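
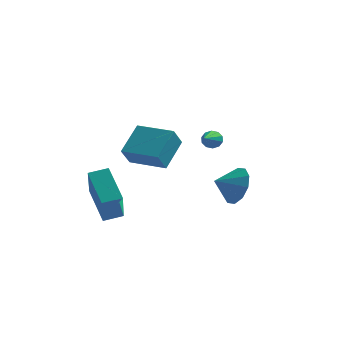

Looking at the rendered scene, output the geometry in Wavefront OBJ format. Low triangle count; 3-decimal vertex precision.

v -3.484 -3.59 0.468
v -4.457 -2.14 1.579
v -3.729 -2.384 -1.32
v -4.703 -0.934 -0.208
v -2.617 -3.146 0.648
v -3.591 -1.696 1.76
v -2.863 -1.94 -1.139
v -3.836 -0.49 -0.028
v 0.749 0.674 2.9
v 1.109 0.495 2.57
v 0.671 -1.074 3.76
v 1.26 0.615 2.827
v 1.216 0.758 3.111
v 0.994 0.868 3.315
v 0.678 0.904 3.36
v 0.389 0.852 3.229
v 0.237 0.733 2.972
v 0.281 0.59 2.688
v 0.504 0.48 2.484
v 0.82 0.444 2.439
v -3.526 2.38 0.23
v -3.792 1.724 1.236
v -3.057 3.872 1.327
v -3.323 3.216 2.333
v -1.617 1.724 0.307
v -1.883 1.068 1.313
v -1.148 3.216 1.404
v -1.414 2.56 2.41
v 2.384 -2.4 1.54
v 2.999 -2.705 2.362
v 1.476 -2.94 2.02
v 2.731 -2.119 2.513
v 2.33 -1.641 2.293
v 1.95 -1.453 1.785
v 1.736 -1.627 1.184
v 1.769 -2.096 0.719
v 2.037 -2.681 0.568
v 2.438 -3.159 0.788
v 2.818 -3.347 1.295
v 3.032 -3.174 1.897
f 2 4 1
f 5 2 1
f 1 4 3
f 3 5 1
f 2 8 4
f 6 2 5
f 6 8 2
f 4 8 3
f 7 5 3
f 3 8 7
f 7 6 5
f 8 6 7
f 10 9 12
f 10 12 11
f 12 9 13
f 12 13 11
f 13 9 14
f 13 14 11
f 14 9 15
f 14 15 11
f 15 9 16
f 15 16 11
f 16 9 17
f 16 17 11
f 17 9 18
f 17 18 11
f 18 9 19
f 18 19 11
f 19 9 20
f 19 20 11
f 20 9 10
f 20 10 11
f 22 24 21
f 25 22 21
f 21 24 23
f 23 25 21
f 22 28 24
f 26 22 25
f 26 28 22
f 24 28 23
f 27 25 23
f 23 28 27
f 27 26 25
f 28 26 27
f 30 29 32
f 30 32 31
f 32 29 33
f 32 33 31
f 33 29 34
f 33 34 31
f 34 29 35
f 34 35 31
f 35 29 36
f 35 36 31
f 36 29 37
f 36 37 31
f 37 29 38
f 37 38 31
f 38 29 39
f 38 39 31
f 39 29 40
f 39 40 31
f 40 29 30
f 40 30 31



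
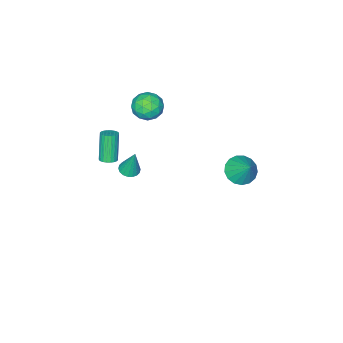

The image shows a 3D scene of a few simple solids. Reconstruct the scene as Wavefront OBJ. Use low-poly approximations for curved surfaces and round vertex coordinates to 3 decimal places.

v -0.256 -3.098 3.379
v 0.437 -2.804 3.986
v 0.563 -4.396 3.074
v 1.256 -4.102 3.681
v 0.392 -4.368 4.025
v -0.114 -3.565 4.214
v 1.114 -3.635 2.846
v 0.608 -2.832 3.035
v 1.284 -3.135 3.657
v 0.837 -3.588 4.386
v 0.163 -3.612 2.674
v -0.284 -4.065 3.403
v 0.018 -2.837 3.709
v 0.982 -4.363 3.351
v 0.474 -4.519 3.553
v 0.881 -4.346 3.91
v -0.306 -3.285 3.843
v 0.102 -3.111 4.2
v 0.075 -4.031 4.223
v 0.898 -4.089 2.86
v 1.306 -3.915 3.217
v 0.119 -2.854 3.15
v 0.526 -2.681 3.507
v 0.925 -3.169 2.837
v 0.923 -2.859 3.873
v 1.405 -3.622 3.694
v 1.322 -3.347 3.203
v 1.024 -2.876 3.313
v 0.661 -3.125 4.301
v 1.143 -3.888 4.122
v 0.635 -4.044 4.324
v 0.337 -3.573 4.435
v 1.159 -3.32 4.108
v -0.143 -3.312 2.938
v 0.339 -4.075 2.759
v 0.663 -3.627 2.625
v 0.365 -3.156 2.736
v -0.405 -3.578 3.366
v 0.077 -4.341 3.187
v -0.024 -4.324 3.747
v -0.322 -3.853 3.857
v -0.159 -3.88 2.952
v 0.578 3.469 2.814
v 1.062 4.003 2.242
v 0.902 4.431 3.986
v 0.654 4.167 2.22
v 0.229 4.171 2.334
v -0.117 4.015 2.558
v -0.303 3.733 2.841
v -0.287 3.391 3.117
v -0.073 3.066 3.324
v 0.29 2.834 3.415
v 0.719 2.748 3.368
v 1.116 2.826 3.194
v 1.39 3.052 2.933
v 1.477 3.373 2.645
v 1.359 3.717 2.395
v 1.877 -3.673 -1.246
v 2.479 -3.815 -1.208
v 1.883 -3.187 0.466
v 2.483 -3.549 -1.284
v 2.367 -3.308 -1.352
v 2.154 -3.14 -1.399
v 1.885 -3.077 -1.415
v 1.616 -3.132 -1.399
v 1.397 -3.294 -1.352
v 1.274 -3.531 -1.284
v 1.27 -3.797 -1.209
v 1.386 -4.038 -1.141
v 1.6 -4.206 -1.094
v 1.868 -4.269 -1.077
v 2.138 -4.214 -1.094
v 2.356 -4.052 -1.14
v 3.642 -3.436 1.032
v 4.116 -3.327 1.217
v 3.571 -3.774 2.873
v 3.098 -3.884 2.688
v 4.023 -3.147 1.235
v 3.479 -3.594 2.892
v 3.873 -3.011 1.223
v 3.329 -3.459 2.879
v 3.688 -2.94 1.181
v 3.144 -3.388 2.837
v 3.496 -2.945 1.116
v 2.951 -3.392 2.773
v 3.325 -3.024 1.039
v 2.781 -3.471 2.696
v 3.204 -3.166 0.961
v 2.659 -3.613 2.617
v 3.149 -3.349 0.893
v 2.604 -3.797 2.55
v 3.169 -3.546 0.847
v 2.624 -3.993 2.503
v 3.261 -3.726 0.828
v 2.717 -4.173 2.485
v 3.411 -3.861 0.841
v 2.867 -4.309 2.497
v 3.596 -3.932 0.883
v 3.052 -4.38 2.539
v 3.789 -3.928 0.947
v 3.244 -4.375 2.604
v 3.959 -3.849 1.024
v 3.415 -4.296 2.681
v 4.081 -3.707 1.103
v 3.536 -4.154 2.759
v 4.136 -3.523 1.17
v 3.591 -3.971 2.827
f 1 38 17
f 38 12 41
f 17 41 6
f 38 41 17
f 1 17 13
f 17 6 18
f 13 18 2
f 17 18 13
f 1 13 22
f 13 2 23
f 22 23 8
f 13 23 22
f 1 22 34
f 22 8 37
f 34 37 11
f 22 37 34
f 1 34 38
f 34 11 42
f 38 42 12
f 34 42 38
f 2 18 29
f 18 6 32
f 29 32 10
f 18 32 29
f 6 41 19
f 41 12 40
f 19 40 5
f 41 40 19
f 12 42 39
f 42 11 35
f 39 35 3
f 42 35 39
f 11 37 36
f 37 8 24
f 36 24 7
f 37 24 36
f 8 23 28
f 23 2 25
f 28 25 9
f 23 25 28
f 4 30 16
f 30 10 31
f 16 31 5
f 30 31 16
f 4 16 14
f 16 5 15
f 14 15 3
f 16 15 14
f 4 14 21
f 14 3 20
f 21 20 7
f 14 20 21
f 4 21 26
f 21 7 27
f 26 27 9
f 21 27 26
f 4 26 30
f 26 9 33
f 30 33 10
f 26 33 30
f 5 31 19
f 31 10 32
f 19 32 6
f 31 32 19
f 3 15 39
f 15 5 40
f 39 40 12
f 15 40 39
f 7 20 36
f 20 3 35
f 36 35 11
f 20 35 36
f 9 27 28
f 27 7 24
f 28 24 8
f 27 24 28
f 10 33 29
f 33 9 25
f 29 25 2
f 33 25 29
f 44 43 46
f 44 46 45
f 46 43 47
f 46 47 45
f 47 43 48
f 47 48 45
f 48 43 49
f 48 49 45
f 49 43 50
f 49 50 45
f 50 43 51
f 50 51 45
f 51 43 52
f 51 52 45
f 52 43 53
f 52 53 45
f 53 43 54
f 53 54 45
f 54 43 55
f 54 55 45
f 55 43 56
f 55 56 45
f 56 43 57
f 56 57 45
f 57 43 44
f 57 44 45
f 59 58 61
f 59 61 60
f 61 58 62
f 61 62 60
f 62 58 63
f 62 63 60
f 63 58 64
f 63 64 60
f 64 58 65
f 64 65 60
f 65 58 66
f 65 66 60
f 66 58 67
f 66 67 60
f 67 58 68
f 67 68 60
f 68 58 69
f 68 69 60
f 69 58 70
f 69 70 60
f 70 58 71
f 70 71 60
f 71 58 72
f 71 72 60
f 72 58 73
f 72 73 60
f 73 58 59
f 73 59 60
f 75 74 78
f 75 78 76
f 76 78 79
f 76 79 77
f 78 74 80
f 78 80 79
f 79 80 81
f 79 81 77
f 80 74 82
f 80 82 81
f 81 82 83
f 81 83 77
f 82 74 84
f 82 84 83
f 83 84 85
f 83 85 77
f 84 74 86
f 84 86 85
f 85 86 87
f 85 87 77
f 86 74 88
f 86 88 87
f 87 88 89
f 87 89 77
f 88 74 90
f 88 90 89
f 89 90 91
f 89 91 77
f 90 74 92
f 90 92 91
f 91 92 93
f 91 93 77
f 92 74 94
f 92 94 93
f 93 94 95
f 93 95 77
f 94 74 96
f 94 96 95
f 95 96 97
f 95 97 77
f 96 74 98
f 96 98 97
f 97 98 99
f 97 99 77
f 98 74 100
f 98 100 99
f 99 100 101
f 99 101 77
f 100 74 102
f 100 102 101
f 101 102 103
f 101 103 77
f 102 74 104
f 102 104 103
f 103 104 105
f 103 105 77
f 104 74 106
f 104 106 105
f 105 106 107
f 105 107 77
f 106 74 75
f 106 75 107
f 107 75 76
f 107 76 77



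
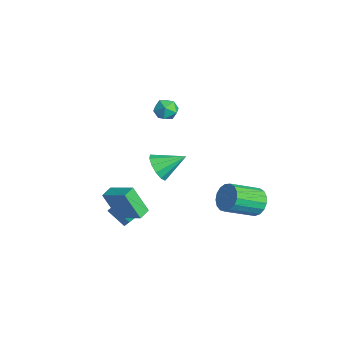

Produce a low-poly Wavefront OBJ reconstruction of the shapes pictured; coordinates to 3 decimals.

v -3.159 -0.949 -2.615
v -2.611 -1.49 -1.901
v -2.801 0.669 -1.665
v -2.226 -1.329 -2.32
v -2.137 -1.048 -2.833
v -2.372 -0.735 -3.276
v -2.857 -0.49 -3.51
v -3.439 -0.391 -3.46
v -3.931 -0.469 -3.141
v -4.178 -0.699 -2.655
v -4.102 -1.009 -2.157
v -3.727 -1.299 -1.804
v -3.171 -1.479 -1.709
v 0.102 -3.706 -3.429
v -0.355 -4.502 -1.618
v 1.394 -2.686 -2.654
v 0.938 -3.481 -0.843
v 0.662 -4.319 -3.557
v 0.206 -5.114 -1.746
v 1.955 -3.298 -2.782
v 1.498 -4.094 -0.971
v -0.082 -3.161 -4.416
v 0.37 -3.831 -4.556
v -0.527 -4.609 -3.724
v -0.978 -3.939 -3.584
v 0.547 -3.631 -4.179
v -0.35 -4.41 -3.347
v 0.524 -3.282 -3.877
v -0.373 -4.061 -3.045
v 0.309 -2.895 -3.746
v -0.587 -3.673 -2.914
v -0.03 -2.592 -3.828
v -0.926 -3.37 -2.996
v -0.385 -2.469 -4.096
v -1.282 -3.248 -3.264
v -0.644 -2.566 -4.466
v -1.541 -3.345 -3.634
v -0.725 -2.852 -4.82
v -1.622 -3.631 -3.988
v -0.601 -3.236 -5.046
v -1.498 -4.014 -4.214
v -0.312 -3.596 -5.072
v -1.209 -4.374 -4.24
v 0.049 -3.818 -4.889
v -0.847 -4.596 -4.057
v 2.952 3.225 -1.934
v 3.382 3.708 -1.21
v 3.718 1.837 -0.163
v 3.288 1.355 -0.886
v 2.935 3.697 -1.086
v 3.27 1.826 -0.039
v 2.491 3.578 -1.156
v 2.827 1.707 -0.109
v 2.154 3.378 -1.405
v 2.489 1.508 -0.357
v 1.999 3.144 -1.774
v 2.335 1.273 -0.727
v 2.062 2.928 -2.18
v 2.398 1.057 -1.133
v 2.33 2.78 -2.53
v 2.666 0.909 -1.482
v 2.74 2.734 -2.743
v 3.076 0.864 -1.695
v 3.199 2.801 -2.77
v 3.534 0.93 -1.723
v 3.601 2.965 -2.606
v 3.936 1.094 -1.559
v 3.854 3.189 -2.288
v 4.19 1.318 -1.241
v 3.901 3.421 -1.889
v 4.237 1.55 -0.841
v 3.731 3.608 -1.5
v 4.066 1.737 -0.452
v -1.775 -0.757 3.356
v -1.358 -0.186 3.793
v -1.122 -1.734 4.007
v -0.705 -1.163 4.444
v -1.519 -1.27 4.571
v -1.923 -0.667 4.168
v -0.557 -1.253 3.632
v -0.961 -0.65 3.229
v -0.606 -0.493 3.963
v -1.2 -0.504 4.544
v -1.28 -1.416 3.256
v -1.874 -1.427 3.837
f 2 1 4
f 2 4 3
f 4 1 5
f 4 5 3
f 5 1 6
f 5 6 3
f 6 1 7
f 6 7 3
f 7 1 8
f 7 8 3
f 8 1 9
f 8 9 3
f 9 1 10
f 9 10 3
f 10 1 11
f 10 11 3
f 11 1 12
f 11 12 3
f 12 1 13
f 12 13 3
f 13 1 2
f 13 2 3
f 15 17 14
f 18 15 14
f 14 17 16
f 16 18 14
f 15 21 17
f 19 15 18
f 19 21 15
f 17 21 16
f 20 18 16
f 16 21 20
f 20 19 18
f 21 19 20
f 23 22 26
f 23 26 24
f 24 26 27
f 24 27 25
f 26 22 28
f 26 28 27
f 27 28 29
f 27 29 25
f 28 22 30
f 28 30 29
f 29 30 31
f 29 31 25
f 30 22 32
f 30 32 31
f 31 32 33
f 31 33 25
f 32 22 34
f 32 34 33
f 33 34 35
f 33 35 25
f 34 22 36
f 34 36 35
f 35 36 37
f 35 37 25
f 36 22 38
f 36 38 37
f 37 38 39
f 37 39 25
f 38 22 40
f 38 40 39
f 39 40 41
f 39 41 25
f 40 22 42
f 40 42 41
f 41 42 43
f 41 43 25
f 42 22 44
f 42 44 43
f 43 44 45
f 43 45 25
f 44 22 23
f 44 23 45
f 45 23 24
f 45 24 25
f 47 46 50
f 47 50 48
f 48 50 51
f 48 51 49
f 50 46 52
f 50 52 51
f 51 52 53
f 51 53 49
f 52 46 54
f 52 54 53
f 53 54 55
f 53 55 49
f 54 46 56
f 54 56 55
f 55 56 57
f 55 57 49
f 56 46 58
f 56 58 57
f 57 58 59
f 57 59 49
f 58 46 60
f 58 60 59
f 59 60 61
f 59 61 49
f 60 46 62
f 60 62 61
f 61 62 63
f 61 63 49
f 62 46 64
f 62 64 63
f 63 64 65
f 63 65 49
f 64 46 66
f 64 66 65
f 65 66 67
f 65 67 49
f 66 46 68
f 66 68 67
f 67 68 69
f 67 69 49
f 68 46 70
f 68 70 69
f 69 70 71
f 69 71 49
f 70 46 72
f 70 72 71
f 71 72 73
f 71 73 49
f 72 46 47
f 72 47 73
f 73 47 48
f 73 48 49
f 74 85 79
f 74 79 75
f 74 75 81
f 74 81 84
f 74 84 85
f 75 79 83
f 79 85 78
f 85 84 76
f 84 81 80
f 81 75 82
f 77 83 78
f 77 78 76
f 77 76 80
f 77 80 82
f 77 82 83
f 78 83 79
f 76 78 85
f 80 76 84
f 82 80 81
f 83 82 75



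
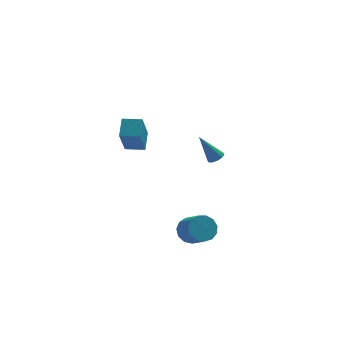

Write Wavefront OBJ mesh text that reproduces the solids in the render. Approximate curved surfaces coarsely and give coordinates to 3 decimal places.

v 1.404 -2.533 -3.625
v 2.105 -2.59 -4.065
v 2.518 -3.604 -3.276
v 1.816 -3.547 -2.835
v 2.19 -2.286 -3.719
v 2.603 -3.301 -2.93
v 2.026 -2.061 -3.344
v 2.439 -3.076 -2.555
v 1.664 -1.986 -3.057
v 2.077 -3 -2.268
v 1.219 -2.084 -2.951
v 1.632 -3.098 -2.162
v 0.833 -2.325 -3.059
v 1.246 -3.339 -2.269
v 0.628 -2.632 -3.346
v 1.041 -3.646 -2.557
v 0.669 -2.907 -3.721
v 1.082 -3.922 -2.932
v 0.943 -3.064 -4.066
v 1.356 -4.078 -3.277
v 1.364 -3.052 -4.271
v 1.777 -4.066 -3.482
v 1.797 -2.875 -4.27
v 2.21 -3.89 -3.481
v 3.723 2.286 -1.338
v 4.011 2.709 -1.244
v 2.857 2.534 0.198
v 3.749 2.801 -1.406
v 3.477 2.696 -1.542
v 3.3 2.435 -1.6
v 3.283 2.117 -1.558
v 3.435 1.863 -1.432
v 3.697 1.771 -1.269
v 3.968 1.876 -1.133
v 4.146 2.137 -1.075
v 4.162 2.455 -1.117
v -1.724 -1.134 1.975
v -2.169 -2.184 3.605
v -1.431 -0.211 2.649
v -1.876 -1.261 4.28
v -0.744 -1.479 2.02
v -1.189 -2.529 3.651
v -0.451 -0.556 2.695
v -0.896 -1.606 4.325
f 2 1 5
f 2 5 3
f 3 5 6
f 3 6 4
f 5 1 7
f 5 7 6
f 6 7 8
f 6 8 4
f 7 1 9
f 7 9 8
f 8 9 10
f 8 10 4
f 9 1 11
f 9 11 10
f 10 11 12
f 10 12 4
f 11 1 13
f 11 13 12
f 12 13 14
f 12 14 4
f 13 1 15
f 13 15 14
f 14 15 16
f 14 16 4
f 15 1 17
f 15 17 16
f 16 17 18
f 16 18 4
f 17 1 19
f 17 19 18
f 18 19 20
f 18 20 4
f 19 1 21
f 19 21 20
f 20 21 22
f 20 22 4
f 21 1 23
f 21 23 22
f 22 23 24
f 22 24 4
f 23 1 2
f 23 2 24
f 24 2 3
f 24 3 4
f 26 25 28
f 26 28 27
f 28 25 29
f 28 29 27
f 29 25 30
f 29 30 27
f 30 25 31
f 30 31 27
f 31 25 32
f 31 32 27
f 32 25 33
f 32 33 27
f 33 25 34
f 33 34 27
f 34 25 35
f 34 35 27
f 35 25 36
f 35 36 27
f 36 25 26
f 36 26 27
f 38 40 37
f 41 38 37
f 37 40 39
f 39 41 37
f 38 44 40
f 42 38 41
f 42 44 38
f 40 44 39
f 43 41 39
f 39 44 43
f 43 42 41
f 44 42 43



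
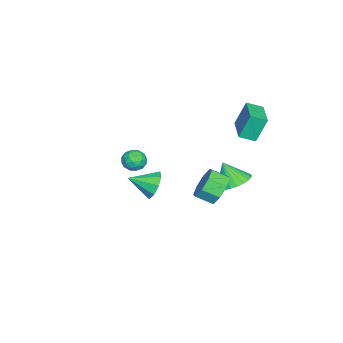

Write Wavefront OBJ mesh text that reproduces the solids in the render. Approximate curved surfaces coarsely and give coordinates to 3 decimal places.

v -3.199 2.945 -2.961
v -2.183 3.02 -2.809
v -3.341 2.235 -1.659
v -2.313 3.359 -2.638
v -2.577 3.636 -2.516
v -2.937 3.807 -2.461
v -3.336 3.848 -2.483
v -3.714 3.75 -2.578
v -4.014 3.531 -2.73
v -4.19 3.222 -2.918
v -4.215 2.871 -3.113
v -4.085 2.532 -3.284
v -3.82 2.255 -3.406
v -3.461 2.084 -3.46
v -3.061 2.043 -3.438
v -2.683 2.14 -3.344
v -2.383 2.36 -3.191
v -2.207 2.669 -3.003
v -4.019 2.672 1.129
v -4.365 3.195 2.623
v -4.346 3.518 0.757
v -4.692 4.041 2.251
v -2.348 3.379 1.269
v -2.694 3.902 2.763
v -2.675 4.225 0.897
v -3.021 4.748 2.391
v 0.873 3.39 -0.711
v 1.372 3.857 0.018
v 1.526 2.937 0.501
v 1.027 2.47 -0.229
v 0.622 3.807 0.162
v 0.776 2.887 0.645
v 0.019 3.512 -0.206
v 0.173 2.593 0.277
v -0.084 3.146 -0.87
v 0.07 2.227 -0.387
v 0.374 2.923 -1.441
v 0.528 2.003 -0.958
v 1.124 2.973 -1.585
v 1.278 2.053 -1.102
v 1.727 3.267 -1.217
v 1.881 2.348 -0.734
v 1.83 3.633 -0.553
v 1.984 2.714 -0.07
v -3.313 -2.644 -3.38
v -2.947 -3.145 -2.947
v -4.193 -2.555 -2.533
v -3.827 -3.056 -2.1
v -3.536 -2.366 -2.208
v -2.992 -2.421 -2.732
v -4.148 -3.279 -2.748
v -3.604 -3.334 -3.272
v -3.463 -3.538 -2.557
v -3.085 -2.973 -2.223
v -4.055 -2.727 -3.257
v -3.677 -2.162 -2.923
v -3.053 -2.902 -3.238
v -4.087 -2.798 -2.242
v -3.917 -2.392 -2.306
v -3.701 -2.687 -2.051
v -3.079 -2.476 -3.111
v -2.864 -2.771 -2.857
v -3.21 -2.313 -2.422
v -4.276 -2.929 -2.623
v -4.061 -3.224 -2.369
v -3.439 -3.013 -3.429
v -3.223 -3.308 -3.174
v -3.93 -3.387 -3.058
v -3.141 -3.428 -2.754
v -3.658 -3.376 -2.256
v -3.847 -3.507 -2.637
v -3.527 -3.539 -2.945
v -2.918 -3.096 -2.558
v -3.436 -3.044 -2.06
v -3.265 -2.638 -2.123
v -2.945 -2.67 -2.431
v -3.222 -3.327 -2.328
v -3.704 -2.656 -3.42
v -4.222 -2.604 -2.922
v -4.195 -3.03 -3.049
v -3.875 -3.062 -3.357
v -3.482 -2.324 -3.224
v -3.999 -2.272 -2.726
v -3.613 -2.161 -2.535
v -3.293 -2.193 -2.843
v -3.918 -2.373 -3.152
v 3.169 0.581 0.629
v 3.864 0.571 0.057
v 3.631 -0.641 1.211
v 4.018 0.874 0.571
v 3.775 1.039 1.111
v 3.249 0.991 1.427
v 2.685 0.75 1.369
v 2.348 0.43 0.965
v 2.395 0.181 0.404
v 2.804 0.119 -0.052
v 3.384 0.273 -0.189
f 2 1 4
f 2 4 3
f 4 1 5
f 4 5 3
f 5 1 6
f 5 6 3
f 6 1 7
f 6 7 3
f 7 1 8
f 7 8 3
f 8 1 9
f 8 9 3
f 9 1 10
f 9 10 3
f 10 1 11
f 10 11 3
f 11 1 12
f 11 12 3
f 12 1 13
f 12 13 3
f 13 1 14
f 13 14 3
f 14 1 15
f 14 15 3
f 15 1 16
f 15 16 3
f 16 1 17
f 16 17 3
f 17 1 18
f 17 18 3
f 18 1 2
f 18 2 3
f 20 22 19
f 23 20 19
f 19 22 21
f 21 23 19
f 20 26 22
f 24 20 23
f 24 26 20
f 22 26 21
f 25 23 21
f 21 26 25
f 25 24 23
f 26 24 25
f 28 27 31
f 28 31 29
f 29 31 32
f 29 32 30
f 31 27 33
f 31 33 32
f 32 33 34
f 32 34 30
f 33 27 35
f 33 35 34
f 34 35 36
f 34 36 30
f 35 27 37
f 35 37 36
f 36 37 38
f 36 38 30
f 37 27 39
f 37 39 38
f 38 39 40
f 38 40 30
f 39 27 41
f 39 41 40
f 40 41 42
f 40 42 30
f 41 27 43
f 41 43 42
f 42 43 44
f 42 44 30
f 43 27 28
f 43 28 44
f 44 28 29
f 44 29 30
f 45 82 61
f 82 56 85
f 61 85 50
f 82 85 61
f 45 61 57
f 61 50 62
f 57 62 46
f 61 62 57
f 45 57 66
f 57 46 67
f 66 67 52
f 57 67 66
f 45 66 78
f 66 52 81
f 78 81 55
f 66 81 78
f 45 78 82
f 78 55 86
f 82 86 56
f 78 86 82
f 46 62 73
f 62 50 76
f 73 76 54
f 62 76 73
f 50 85 63
f 85 56 84
f 63 84 49
f 85 84 63
f 56 86 83
f 86 55 79
f 83 79 47
f 86 79 83
f 55 81 80
f 81 52 68
f 80 68 51
f 81 68 80
f 52 67 72
f 67 46 69
f 72 69 53
f 67 69 72
f 48 74 60
f 74 54 75
f 60 75 49
f 74 75 60
f 48 60 58
f 60 49 59
f 58 59 47
f 60 59 58
f 48 58 65
f 58 47 64
f 65 64 51
f 58 64 65
f 48 65 70
f 65 51 71
f 70 71 53
f 65 71 70
f 48 70 74
f 70 53 77
f 74 77 54
f 70 77 74
f 49 75 63
f 75 54 76
f 63 76 50
f 75 76 63
f 47 59 83
f 59 49 84
f 83 84 56
f 59 84 83
f 51 64 80
f 64 47 79
f 80 79 55
f 64 79 80
f 53 71 72
f 71 51 68
f 72 68 52
f 71 68 72
f 54 77 73
f 77 53 69
f 73 69 46
f 77 69 73
f 88 87 90
f 88 90 89
f 90 87 91
f 90 91 89
f 91 87 92
f 91 92 89
f 92 87 93
f 92 93 89
f 93 87 94
f 93 94 89
f 94 87 95
f 94 95 89
f 95 87 96
f 95 96 89
f 96 87 97
f 96 97 89
f 97 87 88
f 97 88 89



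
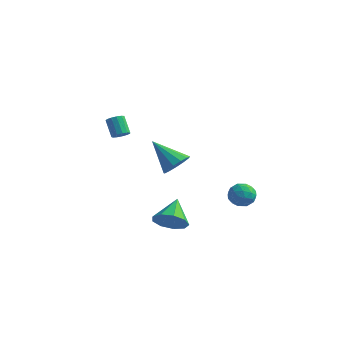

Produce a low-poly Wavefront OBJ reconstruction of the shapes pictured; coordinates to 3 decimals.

v 2.163 4.019 -3.385
v 2.501 3.522 -2.738
v 0.879 3.958 -2.762
v 1.217 3.461 -2.115
v 1.446 4.311 -2.184
v 2.24 4.349 -2.569
v 1.14 3.131 -2.931
v 1.934 3.169 -3.316
v 1.869 2.973 -2.457
v 2.058 3.702 -1.996
v 1.322 3.778 -3.504
v 1.511 4.507 -3.043
v 2.445 3.776 -3.117
v 0.935 3.704 -2.383
v 1.07 4.204 -2.424
v 1.269 3.911 -2.044
v 2.291 4.262 -3.017
v 2.49 3.97 -2.637
v 1.87 4.433 -2.311
v 0.89 3.51 -2.863
v 1.089 3.218 -2.483
v 2.111 3.569 -3.456
v 2.31 3.276 -3.076
v 1.51 3.047 -3.189
v 2.272 3.161 -2.571
v 1.517 3.125 -2.204
v 1.472 2.932 -2.684
v 1.938 2.954 -2.911
v 2.383 3.59 -2.3
v 1.628 3.554 -1.933
v 1.763 4.053 -1.974
v 2.23 4.075 -2.201
v 2.011 3.267 -2.135
v 1.752 3.926 -3.567
v 0.997 3.89 -3.2
v 1.15 3.405 -3.299
v 1.617 3.427 -3.526
v 1.863 4.355 -3.296
v 1.108 4.319 -2.929
v 1.442 4.526 -2.589
v 1.908 4.548 -2.816
v 1.369 4.213 -3.365
v -2.331 -2.35 3.457
v -2.031 -2.637 3.787
v -2.689 -2.236 4.733
v -2.989 -1.95 4.403
v -1.9 -2.369 3.765
v -2.558 -1.969 4.711
v -1.906 -2.096 3.645
v -2.564 -1.695 4.591
v -2.047 -1.903 3.465
v -2.705 -1.502 4.411
v -2.278 -1.853 3.283
v -2.936 -1.452 4.229
v -2.526 -1.96 3.156
v -3.184 -1.559 4.102
v -2.712 -2.191 3.125
v -3.37 -1.791 4.071
v -2.777 -2.473 3.199
v -3.435 -2.072 4.145
v -2.701 -2.716 3.355
v -3.359 -2.315 4.301
v -2.507 -2.843 3.543
v -3.165 -2.442 4.489
v -2.257 -2.813 3.704
v -2.915 -2.412 4.65
v 1.542 -2.787 2.407
v 2.057 -3.193 3.023
v -0.042 -2.753 3.753
v 2.123 -2.695 3.088
v 2.005 -2.225 2.936
v 1.739 -1.934 2.617
v 1.411 -1.914 2.231
v 1.125 -2.171 1.9
v 0.971 -2.623 1.731
v 0.999 -3.128 1.775
v 1.199 -3.524 2.021
v 1.508 -3.686 2.388
v 1.828 -3.563 2.762
v 1.933 -4.029 -1.221
v 2.419 -4.44 -0.423
v 1.487 -2.651 -0.239
v 2.857 -4.038 -0.788
v 2.863 -3.632 -1.355
v 2.434 -3.412 -1.86
v 1.771 -3.481 -2.065
v 1.184 -3.806 -1.875
v 0.947 -4.236 -1.379
v 1.172 -4.569 -0.809
v 1.753 -4.649 -0.431
f 1 38 17
f 38 12 41
f 17 41 6
f 38 41 17
f 1 17 13
f 17 6 18
f 13 18 2
f 17 18 13
f 1 13 22
f 13 2 23
f 22 23 8
f 13 23 22
f 1 22 34
f 22 8 37
f 34 37 11
f 22 37 34
f 1 34 38
f 34 11 42
f 38 42 12
f 34 42 38
f 2 18 29
f 18 6 32
f 29 32 10
f 18 32 29
f 6 41 19
f 41 12 40
f 19 40 5
f 41 40 19
f 12 42 39
f 42 11 35
f 39 35 3
f 42 35 39
f 11 37 36
f 37 8 24
f 36 24 7
f 37 24 36
f 8 23 28
f 23 2 25
f 28 25 9
f 23 25 28
f 4 30 16
f 30 10 31
f 16 31 5
f 30 31 16
f 4 16 14
f 16 5 15
f 14 15 3
f 16 15 14
f 4 14 21
f 14 3 20
f 21 20 7
f 14 20 21
f 4 21 26
f 21 7 27
f 26 27 9
f 21 27 26
f 4 26 30
f 26 9 33
f 30 33 10
f 26 33 30
f 5 31 19
f 31 10 32
f 19 32 6
f 31 32 19
f 3 15 39
f 15 5 40
f 39 40 12
f 15 40 39
f 7 20 36
f 20 3 35
f 36 35 11
f 20 35 36
f 9 27 28
f 27 7 24
f 28 24 8
f 27 24 28
f 10 33 29
f 33 9 25
f 29 25 2
f 33 25 29
f 44 43 47
f 44 47 45
f 45 47 48
f 45 48 46
f 47 43 49
f 47 49 48
f 48 49 50
f 48 50 46
f 49 43 51
f 49 51 50
f 50 51 52
f 50 52 46
f 51 43 53
f 51 53 52
f 52 53 54
f 52 54 46
f 53 43 55
f 53 55 54
f 54 55 56
f 54 56 46
f 55 43 57
f 55 57 56
f 56 57 58
f 56 58 46
f 57 43 59
f 57 59 58
f 58 59 60
f 58 60 46
f 59 43 61
f 59 61 60
f 60 61 62
f 60 62 46
f 61 43 63
f 61 63 62
f 62 63 64
f 62 64 46
f 63 43 65
f 63 65 64
f 64 65 66
f 64 66 46
f 65 43 44
f 65 44 66
f 66 44 45
f 66 45 46
f 68 67 70
f 68 70 69
f 70 67 71
f 70 71 69
f 71 67 72
f 71 72 69
f 72 67 73
f 72 73 69
f 73 67 74
f 73 74 69
f 74 67 75
f 74 75 69
f 75 67 76
f 75 76 69
f 76 67 77
f 76 77 69
f 77 67 78
f 77 78 69
f 78 67 79
f 78 79 69
f 79 67 68
f 79 68 69
f 81 80 83
f 81 83 82
f 83 80 84
f 83 84 82
f 84 80 85
f 84 85 82
f 85 80 86
f 85 86 82
f 86 80 87
f 86 87 82
f 87 80 88
f 87 88 82
f 88 80 89
f 88 89 82
f 89 80 90
f 89 90 82
f 90 80 81
f 90 81 82



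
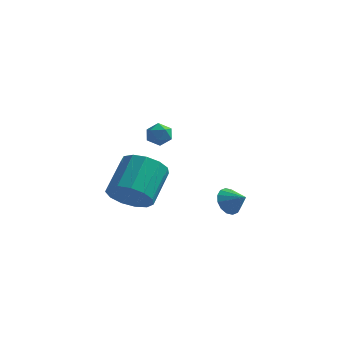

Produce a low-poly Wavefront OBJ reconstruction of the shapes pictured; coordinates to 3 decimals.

v 0.43 -1.593 -1.407
v 1.031 -1.084 -2.175
v 1.152 0.543 -1
v 0.55 0.033 -0.233
v 0.439 -0.95 -2.299
v 0.559 0.677 -1.125
v -0.156 -1.02 -2.141
v -0.036 0.606 -0.966
v -0.565 -1.272 -1.75
v -0.445 0.354 -0.575
v -0.658 -1.627 -1.249
v -0.538 -0 -0.075
v -0.406 -1.97 -0.8
v -0.285 -0.344 0.375
v 0.112 -2.194 -0.543
v 0.232 -0.568 0.632
v 0.73 -2.227 -0.56
v 0.851 -0.601 0.614
v 1.254 -2.059 -0.847
v 1.374 -0.433 0.328
v 1.515 -1.743 -1.311
v 1.636 -0.117 -0.137
v 1.432 -1.379 -1.806
v 1.553 0.247 -0.632
v 3.506 2.755 -3.204
v 3.908 2.789 -3.859
v 4.354 2.505 -2.696
v 3.926 3.157 -3.708
v 3.831 3.418 -3.422
v 3.649 3.501 -3.077
v 3.429 3.384 -2.766
v 3.229 3.098 -2.572
v 3.103 2.721 -2.548
v 3.086 2.352 -2.699
v 3.18 2.092 -2.986
v 3.362 2.009 -3.331
v 3.582 2.126 -3.642
v 3.782 2.412 -3.835
v 2.237 -1.814 2.419
v 2.571 -2.311 2.616
v 1.429 -2.149 2.944
v 1.763 -2.646 3.141
v 1.905 -2.068 3.35
v 2.405 -1.861 3.025
v 1.595 -2.599 2.535
v 2.095 -2.392 2.21
v 2.175 -2.797 2.688
v 2.366 -2.468 3.191
v 1.634 -1.992 2.369
v 1.825 -1.663 2.872
f 2 1 5
f 2 5 3
f 3 5 6
f 3 6 4
f 5 1 7
f 5 7 6
f 6 7 8
f 6 8 4
f 7 1 9
f 7 9 8
f 8 9 10
f 8 10 4
f 9 1 11
f 9 11 10
f 10 11 12
f 10 12 4
f 11 1 13
f 11 13 12
f 12 13 14
f 12 14 4
f 13 1 15
f 13 15 14
f 14 15 16
f 14 16 4
f 15 1 17
f 15 17 16
f 16 17 18
f 16 18 4
f 17 1 19
f 17 19 18
f 18 19 20
f 18 20 4
f 19 1 21
f 19 21 20
f 20 21 22
f 20 22 4
f 21 1 23
f 21 23 22
f 22 23 24
f 22 24 4
f 23 1 2
f 23 2 24
f 24 2 3
f 24 3 4
f 26 25 28
f 26 28 27
f 28 25 29
f 28 29 27
f 29 25 30
f 29 30 27
f 30 25 31
f 30 31 27
f 31 25 32
f 31 32 27
f 32 25 33
f 32 33 27
f 33 25 34
f 33 34 27
f 34 25 35
f 34 35 27
f 35 25 36
f 35 36 27
f 36 25 37
f 36 37 27
f 37 25 38
f 37 38 27
f 38 25 26
f 38 26 27
f 39 50 44
f 39 44 40
f 39 40 46
f 39 46 49
f 39 49 50
f 40 44 48
f 44 50 43
f 50 49 41
f 49 46 45
f 46 40 47
f 42 48 43
f 42 43 41
f 42 41 45
f 42 45 47
f 42 47 48
f 43 48 44
f 41 43 50
f 45 41 49
f 47 45 46
f 48 47 40



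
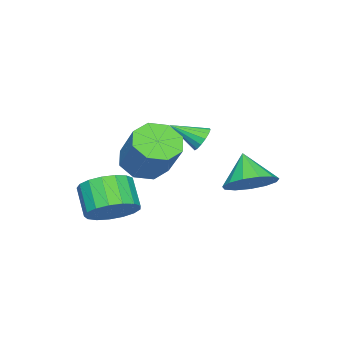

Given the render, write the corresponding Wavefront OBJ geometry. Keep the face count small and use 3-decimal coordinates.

v 1.141 -2.953 -3.474
v 1.89 -2.636 -2.779
v 1.229 -3.37 -1.731
v 0.479 -3.687 -2.426
v 1.532 -2.271 -2.748
v 0.871 -3.005 -1.701
v 1.085 -2.062 -2.884
v 0.424 -2.796 -1.837
v 0.65 -2.057 -3.155
v -0.011 -2.791 -2.108
v 0.328 -2.257 -3.499
v -0.333 -2.991 -2.452
v 0.192 -2.617 -3.837
v -0.469 -3.351 -2.79
v 0.273 -3.054 -4.092
v -0.388 -3.788 -3.044
v 0.553 -3.467 -4.205
v -0.108 -4.201 -3.158
v 0.968 -3.763 -4.151
v 0.306 -4.497 -3.103
v 1.422 -3.873 -3.941
v 0.76 -4.608 -2.894
v 1.811 -3.773 -3.625
v 1.15 -4.507 -2.577
v 2.048 -3.484 -3.274
v 1.386 -4.218 -2.226
v 2.076 -3.074 -2.968
v 1.415 -3.808 -1.921
v -2.942 0.614 -2.757
v -2.022 0.762 -2.173
v -3.598 -0.094 -1.543
v -2.374 1.261 -2.072
v -2.907 1.555 -2.189
v -3.451 1.55 -2.485
v -3.834 1.248 -2.868
v -3.933 0.745 -3.216
v -3.718 0.2 -3.417
v -3.257 -0.214 -3.409
v -2.695 -0.365 -3.194
v -2.212 -0.205 -2.84
v -1.961 0.215 -2.459
v -0.278 -2.445 -1.26
v 0.11 -1.804 -1.937
v 0.925 -0.734 -0.457
v 0.538 -1.375 0.22
v -0.595 -1.594 -1.701
v 0.22 -0.523 -0.221
v -1.114 -1.882 -1.206
v -0.299 -0.812 0.274
v -1.143 -2.5 -0.743
v -0.328 -1.43 0.737
v -0.665 -3.086 -0.583
v 0.15 -2.016 0.897
v 0.04 -3.297 -0.819
v 0.855 -2.226 0.661
v 0.559 -3.008 -1.314
v 1.374 -1.938 0.166
v 0.588 -2.39 -1.777
v 1.403 -1.32 -0.297
v -3.591 -1.84 -1.147
v -3.221 -1.963 -1.628
v -3.009 -2.96 -0.413
v -3.055 -1.757 -1.446
v -3.032 -1.574 -1.184
v -3.16 -1.462 -0.911
v -3.403 -1.451 -0.702
v -3.696 -1.544 -0.612
v -3.962 -1.717 -0.665
v -4.128 -1.923 -0.847
v -4.15 -2.106 -1.109
v -4.023 -2.218 -1.382
v -3.78 -2.229 -1.591
v -3.486 -2.135 -1.681
f 2 1 5
f 2 5 3
f 3 5 6
f 3 6 4
f 5 1 7
f 5 7 6
f 6 7 8
f 6 8 4
f 7 1 9
f 7 9 8
f 8 9 10
f 8 10 4
f 9 1 11
f 9 11 10
f 10 11 12
f 10 12 4
f 11 1 13
f 11 13 12
f 12 13 14
f 12 14 4
f 13 1 15
f 13 15 14
f 14 15 16
f 14 16 4
f 15 1 17
f 15 17 16
f 16 17 18
f 16 18 4
f 17 1 19
f 17 19 18
f 18 19 20
f 18 20 4
f 19 1 21
f 19 21 20
f 20 21 22
f 20 22 4
f 21 1 23
f 21 23 22
f 22 23 24
f 22 24 4
f 23 1 25
f 23 25 24
f 24 25 26
f 24 26 4
f 25 1 27
f 25 27 26
f 26 27 28
f 26 28 4
f 27 1 2
f 27 2 28
f 28 2 3
f 28 3 4
f 30 29 32
f 30 32 31
f 32 29 33
f 32 33 31
f 33 29 34
f 33 34 31
f 34 29 35
f 34 35 31
f 35 29 36
f 35 36 31
f 36 29 37
f 36 37 31
f 37 29 38
f 37 38 31
f 38 29 39
f 38 39 31
f 39 29 40
f 39 40 31
f 40 29 41
f 40 41 31
f 41 29 30
f 41 30 31
f 43 42 46
f 43 46 44
f 44 46 47
f 44 47 45
f 46 42 48
f 46 48 47
f 47 48 49
f 47 49 45
f 48 42 50
f 48 50 49
f 49 50 51
f 49 51 45
f 50 42 52
f 50 52 51
f 51 52 53
f 51 53 45
f 52 42 54
f 52 54 53
f 53 54 55
f 53 55 45
f 54 42 56
f 54 56 55
f 55 56 57
f 55 57 45
f 56 42 58
f 56 58 57
f 57 58 59
f 57 59 45
f 58 42 43
f 58 43 59
f 59 43 44
f 59 44 45
f 61 60 63
f 61 63 62
f 63 60 64
f 63 64 62
f 64 60 65
f 64 65 62
f 65 60 66
f 65 66 62
f 66 60 67
f 66 67 62
f 67 60 68
f 67 68 62
f 68 60 69
f 68 69 62
f 69 60 70
f 69 70 62
f 70 60 71
f 70 71 62
f 71 60 72
f 71 72 62
f 72 60 73
f 72 73 62
f 73 60 61
f 73 61 62



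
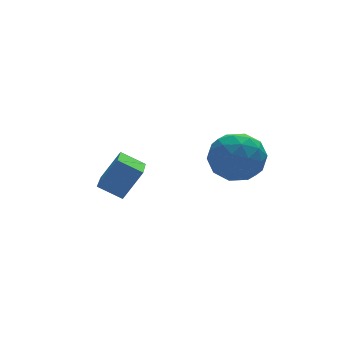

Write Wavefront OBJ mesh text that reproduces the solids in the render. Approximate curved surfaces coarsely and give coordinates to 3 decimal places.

v 3.566 0.802 2.774
v 4.225 -0.013 2.367
v 2.095 -0.087 2.173
v 2.754 -0.902 1.766
v 2.648 -0.767 2.878
v 3.557 -0.217 3.249
v 2.763 0.117 1.291
v 3.672 0.667 1.662
v 3.729 -0.437 1.45
v 3.658 -0.983 2.431
v 2.662 0.883 2.109
v 2.591 0.337 3.09
v 4.024 0.472 2.623
v 2.296 -0.572 1.917
v 2.233 -0.493 2.57
v 2.621 -0.972 2.331
v 3.632 0.353 3.142
v 4.019 -0.127 2.903
v 3.093 -0.57 3.203
v 2.301 0.027 1.637
v 2.688 -0.453 1.398
v 3.699 0.872 2.209
v 4.087 0.393 1.97
v 3.227 0.47 1.337
v 4.12 -0.256 1.845
v 3.256 -0.778 1.492
v 3.261 -0.179 1.213
v 3.795 0.144 1.431
v 4.079 -0.577 2.422
v 3.214 -1.099 2.069
v 3.152 -1.02 2.722
v 3.686 -0.697 2.94
v 3.787 -0.826 1.883
v 3.106 0.999 2.471
v 2.241 0.477 2.118
v 2.634 0.597 1.6
v 3.168 0.92 1.818
v 3.064 0.678 3.048
v 2.2 0.156 2.695
v 2.525 -0.244 3.109
v 3.059 0.079 3.327
v 2.533 0.726 2.657
v -0.126 2.609 -0.588
v -0.915 3.142 -0.058
v 0.621 4.309 -1.184
v -0.168 4.841 -0.654
v 0.688 2.659 0.574
v -0.101 3.191 1.104
v 1.435 4.358 -0.022
v 0.646 4.891 0.508
f 1 38 17
f 38 12 41
f 17 41 6
f 38 41 17
f 1 17 13
f 17 6 18
f 13 18 2
f 17 18 13
f 1 13 22
f 13 2 23
f 22 23 8
f 13 23 22
f 1 22 34
f 22 8 37
f 34 37 11
f 22 37 34
f 1 34 38
f 34 11 42
f 38 42 12
f 34 42 38
f 2 18 29
f 18 6 32
f 29 32 10
f 18 32 29
f 6 41 19
f 41 12 40
f 19 40 5
f 41 40 19
f 12 42 39
f 42 11 35
f 39 35 3
f 42 35 39
f 11 37 36
f 37 8 24
f 36 24 7
f 37 24 36
f 8 23 28
f 23 2 25
f 28 25 9
f 23 25 28
f 4 30 16
f 30 10 31
f 16 31 5
f 30 31 16
f 4 16 14
f 16 5 15
f 14 15 3
f 16 15 14
f 4 14 21
f 14 3 20
f 21 20 7
f 14 20 21
f 4 21 26
f 21 7 27
f 26 27 9
f 21 27 26
f 4 26 30
f 26 9 33
f 30 33 10
f 26 33 30
f 5 31 19
f 31 10 32
f 19 32 6
f 31 32 19
f 3 15 39
f 15 5 40
f 39 40 12
f 15 40 39
f 7 20 36
f 20 3 35
f 36 35 11
f 20 35 36
f 9 27 28
f 27 7 24
f 28 24 8
f 27 24 28
f 10 33 29
f 33 9 25
f 29 25 2
f 33 25 29
f 44 46 43
f 47 44 43
f 43 46 45
f 45 47 43
f 44 50 46
f 48 44 47
f 48 50 44
f 46 50 45
f 49 47 45
f 45 50 49
f 49 48 47
f 50 48 49



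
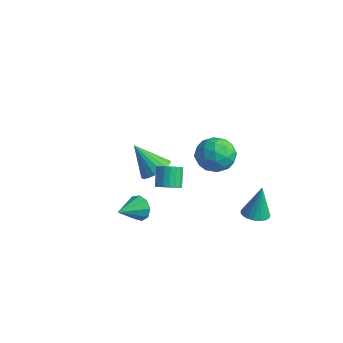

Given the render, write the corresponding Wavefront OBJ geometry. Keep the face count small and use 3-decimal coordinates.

v -1.561 1.406 -3.44
v -1.112 1.86 -2.959
v -2.459 0.854 -2.08
v -1.379 2.078 -3.047
v -1.683 2.163 -3.213
v -1.962 2.098 -3.424
v -2.162 1.896 -3.638
v -2.243 1.596 -3.813
v -2.189 1.259 -3.914
v -2.011 0.951 -3.921
v -1.744 0.733 -3.833
v -1.44 0.648 -3.667
v -1.161 0.714 -3.456
v -0.961 0.916 -3.242
v -0.88 1.215 -3.067
v -0.934 1.552 -2.966
v 3.646 -1.79 -0.03
v 4.021 -2.024 0.313
v 3.549 -1.604 1.114
v 3.174 -1.37 0.77
v 4.125 -1.804 0.259
v 3.653 -1.384 1.06
v 4.134 -1.581 0.148
v 3.662 -1.162 0.949
v 4.047 -1.4 0.001
v 3.574 -0.98 0.802
v 3.88 -1.295 -0.152
v 3.407 -0.876 0.649
v 3.667 -1.289 -0.281
v 3.194 -0.87 0.52
v 3.449 -1.382 -0.36
v 2.977 -0.963 0.441
v 3.271 -1.556 -0.374
v 2.799 -1.136 0.427
v 3.167 -1.776 -0.32
v 2.695 -1.356 0.481
v 3.158 -1.998 -0.209
v 2.686 -1.579 0.592
v 3.246 -2.18 -0.062
v 2.773 -1.76 0.739
v 3.413 -2.284 0.091
v 2.94 -1.865 0.892
v 3.626 -2.29 0.22
v 3.153 -1.871 1.021
v 3.843 -2.197 0.299
v 3.371 -1.778 1.1
v 3.942 2.642 -3.631
v 4.591 2.668 -3.658
v 3.998 2.938 -2.009
v 4.522 2.925 -3.703
v 4.353 3.134 -3.735
v 4.113 3.258 -3.75
v 3.844 3.275 -3.743
v 3.591 3.182 -3.718
v 3.399 2.996 -3.677
v 3.301 2.749 -3.628
v 3.313 2.484 -3.58
v 3.435 2.245 -3.541
v 3.644 2.076 -3.517
v 3.904 2.004 -3.513
v 4.171 2.042 -3.53
v 4.399 2.184 -3.563
v 4.547 2.406 -3.609
v 3.176 0.343 1.666
v 3.714 1.106 1.732
v 4.086 -0.206 0.588
v 4.624 0.557 0.654
v 4.601 -0.062 1.356
v 4.038 0.277 2.022
v 3.762 0.623 0.298
v 3.199 0.962 0.964
v 4.076 1.279 0.887
v 4.595 0.855 1.541
v 3.205 0.045 0.779
v 3.724 -0.379 1.433
v 3.365 0.773 1.794
v 4.435 0.127 0.526
v 4.421 -0.236 0.939
v 4.738 0.212 0.978
v 3.556 0.286 1.964
v 3.872 0.734 2.003
v 4.394 0.047 1.782
v 3.928 0.166 0.317
v 4.244 0.614 0.356
v 3.062 0.688 1.342
v 3.379 1.136 1.381
v 3.406 0.853 0.538
v 3.894 1.322 1.336
v 4.429 1 0.702
v 3.922 1.039 0.493
v 3.591 1.238 0.884
v 4.199 1.074 1.72
v 4.734 0.751 1.086
v 4.721 0.387 1.499
v 4.39 0.587 1.89
v 4.412 1.175 1.223
v 3.066 0.149 1.234
v 3.601 -0.174 0.6
v 3.41 0.313 0.43
v 3.079 0.513 0.821
v 3.371 -0.1 1.618
v 3.906 -0.422 0.984
v 4.209 -0.338 1.436
v 3.878 -0.139 1.827
v 3.388 -0.275 1.097
v 0.264 -0.869 -3.893
v 0.552 -0.648 -3.305
v 0.416 -2.091 -3.507
v 0.085 -0.689 -3.251
v -0.298 -0.814 -3.497
v -0.418 -0.965 -3.928
v -0.218 -1.071 -4.342
v 0.207 -1.082 -4.546
v 0.659 -0.994 -4.444
v 0.927 -0.847 -4.084
v 0.884 -0.711 -3.634
f 2 1 4
f 2 4 3
f 4 1 5
f 4 5 3
f 5 1 6
f 5 6 3
f 6 1 7
f 6 7 3
f 7 1 8
f 7 8 3
f 8 1 9
f 8 9 3
f 9 1 10
f 9 10 3
f 10 1 11
f 10 11 3
f 11 1 12
f 11 12 3
f 12 1 13
f 12 13 3
f 13 1 14
f 13 14 3
f 14 1 15
f 14 15 3
f 15 1 16
f 15 16 3
f 16 1 2
f 16 2 3
f 18 17 21
f 18 21 19
f 19 21 22
f 19 22 20
f 21 17 23
f 21 23 22
f 22 23 24
f 22 24 20
f 23 17 25
f 23 25 24
f 24 25 26
f 24 26 20
f 25 17 27
f 25 27 26
f 26 27 28
f 26 28 20
f 27 17 29
f 27 29 28
f 28 29 30
f 28 30 20
f 29 17 31
f 29 31 30
f 30 31 32
f 30 32 20
f 31 17 33
f 31 33 32
f 32 33 34
f 32 34 20
f 33 17 35
f 33 35 34
f 34 35 36
f 34 36 20
f 35 17 37
f 35 37 36
f 36 37 38
f 36 38 20
f 37 17 39
f 37 39 38
f 38 39 40
f 38 40 20
f 39 17 41
f 39 41 40
f 40 41 42
f 40 42 20
f 41 17 43
f 41 43 42
f 42 43 44
f 42 44 20
f 43 17 45
f 43 45 44
f 44 45 46
f 44 46 20
f 45 17 18
f 45 18 46
f 46 18 19
f 46 19 20
f 48 47 50
f 48 50 49
f 50 47 51
f 50 51 49
f 51 47 52
f 51 52 49
f 52 47 53
f 52 53 49
f 53 47 54
f 53 54 49
f 54 47 55
f 54 55 49
f 55 47 56
f 55 56 49
f 56 47 57
f 56 57 49
f 57 47 58
f 57 58 49
f 58 47 59
f 58 59 49
f 59 47 60
f 59 60 49
f 60 47 61
f 60 61 49
f 61 47 62
f 61 62 49
f 62 47 63
f 62 63 49
f 63 47 48
f 63 48 49
f 64 101 80
f 101 75 104
f 80 104 69
f 101 104 80
f 64 80 76
f 80 69 81
f 76 81 65
f 80 81 76
f 64 76 85
f 76 65 86
f 85 86 71
f 76 86 85
f 64 85 97
f 85 71 100
f 97 100 74
f 85 100 97
f 64 97 101
f 97 74 105
f 101 105 75
f 97 105 101
f 65 81 92
f 81 69 95
f 92 95 73
f 81 95 92
f 69 104 82
f 104 75 103
f 82 103 68
f 104 103 82
f 75 105 102
f 105 74 98
f 102 98 66
f 105 98 102
f 74 100 99
f 100 71 87
f 99 87 70
f 100 87 99
f 71 86 91
f 86 65 88
f 91 88 72
f 86 88 91
f 67 93 79
f 93 73 94
f 79 94 68
f 93 94 79
f 67 79 77
f 79 68 78
f 77 78 66
f 79 78 77
f 67 77 84
f 77 66 83
f 84 83 70
f 77 83 84
f 67 84 89
f 84 70 90
f 89 90 72
f 84 90 89
f 67 89 93
f 89 72 96
f 93 96 73
f 89 96 93
f 68 94 82
f 94 73 95
f 82 95 69
f 94 95 82
f 66 78 102
f 78 68 103
f 102 103 75
f 78 103 102
f 70 83 99
f 83 66 98
f 99 98 74
f 83 98 99
f 72 90 91
f 90 70 87
f 91 87 71
f 90 87 91
f 73 96 92
f 96 72 88
f 92 88 65
f 96 88 92
f 107 106 109
f 107 109 108
f 109 106 110
f 109 110 108
f 110 106 111
f 110 111 108
f 111 106 112
f 111 112 108
f 112 106 113
f 112 113 108
f 113 106 114
f 113 114 108
f 114 106 115
f 114 115 108
f 115 106 116
f 115 116 108
f 116 106 107
f 116 107 108



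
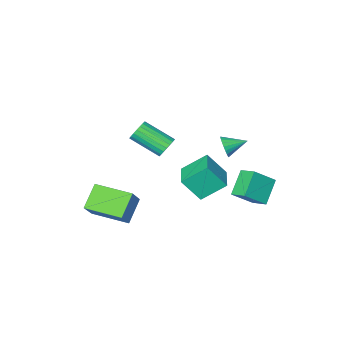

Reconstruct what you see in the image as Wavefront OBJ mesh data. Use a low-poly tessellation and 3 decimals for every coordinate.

v -1.282 -1.468 -0.506
v -2.479 -0.808 0.554
v -2.095 -0.834 -1.82
v -3.292 -0.174 -0.76
v -0.408 -0.086 -0.38
v -1.605 0.574 0.68
v -1.221 0.548 -1.694
v -2.418 1.208 -0.634
v -4.635 1.193 -0.946
v -3.418 0.982 0.056
v -4.81 2.183 -0.525
v -3.594 1.972 0.477
v -3.606 1.848 -2.057
v -2.39 1.637 -1.055
v -3.782 2.838 -1.636
v -2.565 2.627 -0.634
v -2.795 0.343 1.735
v -2.486 0.592 2.299
v -3.885 0.857 2.105
v -2.45 0.794 2.126
v -2.465 0.928 1.892
v -2.532 0.972 1.635
v -2.638 0.921 1.393
v -2.768 0.781 1.203
v -2.903 0.575 1.095
v -3.021 0.333 1.083
v -3.105 0.093 1.171
v -3.141 -0.109 1.345
v -3.125 -0.243 1.578
v -3.059 -0.287 1.836
v -2.953 -0.236 2.078
v -2.823 -0.096 2.267
v -2.688 0.11 2.376
v -2.57 0.352 2.387
v 0.764 -2.344 -2.705
v 1.608 -1.649 -1.482
v 1.822 -1.692 -3.806
v 2.665 -0.997 -2.583
v 2.015 -4.123 -2.557
v 2.858 -3.428 -1.334
v 3.072 -3.471 -3.658
v 3.916 -2.776 -2.435
v 0.916 0.686 3.221
v 1.182 0.486 2.651
v 2.13 -0.867 3.569
v 1.864 -0.666 4.139
v 1.364 0.672 2.737
v 2.312 -0.681 3.655
v 1.469 0.861 2.906
v 2.417 -0.492 3.825
v 1.479 1.019 3.13
v 2.427 -0.334 4.048
v 1.391 1.12 3.37
v 2.339 -0.233 4.288
v 1.221 1.146 3.584
v 2.169 -0.207 4.502
v 0.998 1.093 3.735
v 1.946 -0.26 4.653
v 0.761 0.969 3.797
v 1.709 -0.384 4.715
v 0.551 0.796 3.76
v 1.499 -0.557 4.678
v 0.404 0.605 3.629
v 1.352 -0.748 4.547
v 0.345 0.427 3.428
v 1.293 -0.926 4.346
v 0.386 0.295 3.191
v 1.334 -1.058 4.109
v 0.518 0.23 2.959
v 1.466 -1.123 3.878
v 0.718 0.244 2.773
v 1.666 -1.109 3.691
v 0.953 0.335 2.664
v 1.901 -1.018 3.582
f 2 4 1
f 5 2 1
f 1 4 3
f 3 5 1
f 2 8 4
f 6 2 5
f 6 8 2
f 4 8 3
f 7 5 3
f 3 8 7
f 7 6 5
f 8 6 7
f 10 12 9
f 13 10 9
f 9 12 11
f 11 13 9
f 10 16 12
f 14 10 13
f 14 16 10
f 12 16 11
f 15 13 11
f 11 16 15
f 15 14 13
f 16 14 15
f 18 17 20
f 18 20 19
f 20 17 21
f 20 21 19
f 21 17 22
f 21 22 19
f 22 17 23
f 22 23 19
f 23 17 24
f 23 24 19
f 24 17 25
f 24 25 19
f 25 17 26
f 25 26 19
f 26 17 27
f 26 27 19
f 27 17 28
f 27 28 19
f 28 17 29
f 28 29 19
f 29 17 30
f 29 30 19
f 30 17 31
f 30 31 19
f 31 17 32
f 31 32 19
f 32 17 33
f 32 33 19
f 33 17 34
f 33 34 19
f 34 17 18
f 34 18 19
f 36 38 35
f 39 36 35
f 35 38 37
f 37 39 35
f 36 42 38
f 40 36 39
f 40 42 36
f 38 42 37
f 41 39 37
f 37 42 41
f 41 40 39
f 42 40 41
f 44 43 47
f 44 47 45
f 45 47 48
f 45 48 46
f 47 43 49
f 47 49 48
f 48 49 50
f 48 50 46
f 49 43 51
f 49 51 50
f 50 51 52
f 50 52 46
f 51 43 53
f 51 53 52
f 52 53 54
f 52 54 46
f 53 43 55
f 53 55 54
f 54 55 56
f 54 56 46
f 55 43 57
f 55 57 56
f 56 57 58
f 56 58 46
f 57 43 59
f 57 59 58
f 58 59 60
f 58 60 46
f 59 43 61
f 59 61 60
f 60 61 62
f 60 62 46
f 61 43 63
f 61 63 62
f 62 63 64
f 62 64 46
f 63 43 65
f 63 65 64
f 64 65 66
f 64 66 46
f 65 43 67
f 65 67 66
f 66 67 68
f 66 68 46
f 67 43 69
f 67 69 68
f 68 69 70
f 68 70 46
f 69 43 71
f 69 71 70
f 70 71 72
f 70 72 46
f 71 43 73
f 71 73 72
f 72 73 74
f 72 74 46
f 73 43 44
f 73 44 74
f 74 44 45
f 74 45 46



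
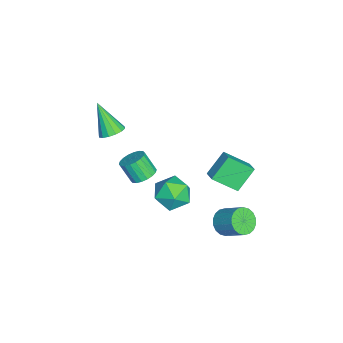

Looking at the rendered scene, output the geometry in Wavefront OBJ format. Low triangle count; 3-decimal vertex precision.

v -1.58 -1.591 -3.64
v -1.01 -2.14 -3.812
v -1.329 -2.837 -2.653
v -1.9 -2.289 -2.48
v -0.83 -1.896 -3.616
v -1.15 -2.594 -2.457
v -0.799 -1.593 -3.425
v -1.119 -2.29 -2.266
v -0.923 -1.288 -3.276
v -1.242 -1.986 -2.117
v -1.177 -1.044 -3.199
v -1.496 -1.742 -2.04
v -1.51 -0.908 -3.209
v -1.83 -1.606 -2.05
v -1.858 -0.908 -3.305
v -2.178 -1.605 -2.146
v -2.151 -1.043 -3.467
v -2.47 -1.74 -2.308
v -2.33 -1.286 -3.663
v -2.65 -1.984 -2.504
v -2.361 -1.59 -3.854
v -2.681 -2.287 -2.695
v -2.238 -1.894 -4.003
v -2.557 -2.592 -2.844
v -1.984 -2.138 -4.08
v -2.303 -2.836 -2.921
v -1.65 -2.274 -4.07
v -1.97 -2.972 -2.911
v -1.302 -2.275 -3.974
v -1.622 -2.972 -2.815
v -0.026 -3.046 1.716
v 0.685 -3.089 2.009
v -0.794 -3.934 3.444
v 0.545 -2.736 2.129
v 0.252 -2.465 2.138
v -0.115 -2.35 2.034
v -0.458 -2.422 1.844
v -0.686 -2.66 1.62
v -0.736 -3.002 1.422
v -0.597 -3.356 1.302
v -0.304 -3.627 1.294
v 0.063 -3.741 1.398
v 0.406 -3.67 1.587
v 0.634 -3.431 1.811
v -0.156 1.135 -2.983
v 0.521 1.067 -2.009
v 0.579 -0.527 -3.611
v 1.256 -0.595 -2.637
v 0.078 -0.724 -2.551
v -0.376 0.303 -2.164
v 1.476 0.237 -3.456
v 1.022 1.264 -3.069
v 1.53 0.512 -2.302
v 0.666 -0.082 -1.742
v 0.434 0.622 -3.878
v -0.43 0.028 -3.318
v 2.227 3.321 -3.276
v 2.993 3.137 -3.595
v 3.639 4.175 -2.643
v 2.873 4.359 -2.324
v 2.873 3.417 -3.82
v 3.52 4.455 -2.867
v 2.626 3.678 -3.936
v 3.272 4.716 -2.984
v 2.299 3.869 -3.922
v 2.946 4.907 -2.97
v 1.958 3.951 -3.78
v 2.605 4.989 -2.828
v 1.671 3.908 -3.538
v 2.317 4.946 -2.586
v 1.493 3.749 -3.244
v 2.14 4.787 -2.292
v 1.461 3.505 -2.957
v 2.107 4.543 -2.005
v 1.58 3.225 -2.733
v 2.227 4.263 -1.78
v 1.828 2.964 -2.616
v 2.474 4.002 -1.664
v 2.154 2.773 -2.63
v 2.801 3.811 -1.678
v 2.495 2.691 -2.772
v 3.142 3.729 -1.82
v 2.783 2.734 -3.014
v 3.429 3.772 -2.062
v 2.96 2.893 -3.308
v 3.607 3.931 -2.356
v 2.951 4.567 2.879
v 3.102 3.228 3.9
v 3.672 4.889 3.195
v 3.823 3.55 4.215
v 3.777 3.81 1.765
v 3.928 2.471 2.785
v 4.498 4.132 2.08
v 4.649 2.793 3.101
f 2 1 5
f 2 5 3
f 3 5 6
f 3 6 4
f 5 1 7
f 5 7 6
f 6 7 8
f 6 8 4
f 7 1 9
f 7 9 8
f 8 9 10
f 8 10 4
f 9 1 11
f 9 11 10
f 10 11 12
f 10 12 4
f 11 1 13
f 11 13 12
f 12 13 14
f 12 14 4
f 13 1 15
f 13 15 14
f 14 15 16
f 14 16 4
f 15 1 17
f 15 17 16
f 16 17 18
f 16 18 4
f 17 1 19
f 17 19 18
f 18 19 20
f 18 20 4
f 19 1 21
f 19 21 20
f 20 21 22
f 20 22 4
f 21 1 23
f 21 23 22
f 22 23 24
f 22 24 4
f 23 1 25
f 23 25 24
f 24 25 26
f 24 26 4
f 25 1 27
f 25 27 26
f 26 27 28
f 26 28 4
f 27 1 29
f 27 29 28
f 28 29 30
f 28 30 4
f 29 1 2
f 29 2 30
f 30 2 3
f 30 3 4
f 32 31 34
f 32 34 33
f 34 31 35
f 34 35 33
f 35 31 36
f 35 36 33
f 36 31 37
f 36 37 33
f 37 31 38
f 37 38 33
f 38 31 39
f 38 39 33
f 39 31 40
f 39 40 33
f 40 31 41
f 40 41 33
f 41 31 42
f 41 42 33
f 42 31 43
f 42 43 33
f 43 31 44
f 43 44 33
f 44 31 32
f 44 32 33
f 45 56 50
f 45 50 46
f 45 46 52
f 45 52 55
f 45 55 56
f 46 50 54
f 50 56 49
f 56 55 47
f 55 52 51
f 52 46 53
f 48 54 49
f 48 49 47
f 48 47 51
f 48 51 53
f 48 53 54
f 49 54 50
f 47 49 56
f 51 47 55
f 53 51 52
f 54 53 46
f 58 57 61
f 58 61 59
f 59 61 62
f 59 62 60
f 61 57 63
f 61 63 62
f 62 63 64
f 62 64 60
f 63 57 65
f 63 65 64
f 64 65 66
f 64 66 60
f 65 57 67
f 65 67 66
f 66 67 68
f 66 68 60
f 67 57 69
f 67 69 68
f 68 69 70
f 68 70 60
f 69 57 71
f 69 71 70
f 70 71 72
f 70 72 60
f 71 57 73
f 71 73 72
f 72 73 74
f 72 74 60
f 73 57 75
f 73 75 74
f 74 75 76
f 74 76 60
f 75 57 77
f 75 77 76
f 76 77 78
f 76 78 60
f 77 57 79
f 77 79 78
f 78 79 80
f 78 80 60
f 79 57 81
f 79 81 80
f 80 81 82
f 80 82 60
f 81 57 83
f 81 83 82
f 82 83 84
f 82 84 60
f 83 57 85
f 83 85 84
f 84 85 86
f 84 86 60
f 85 57 58
f 85 58 86
f 86 58 59
f 86 59 60
f 88 90 87
f 91 88 87
f 87 90 89
f 89 91 87
f 88 94 90
f 92 88 91
f 92 94 88
f 90 94 89
f 93 91 89
f 89 94 93
f 93 92 91
f 94 92 93



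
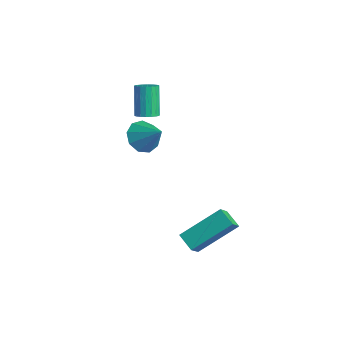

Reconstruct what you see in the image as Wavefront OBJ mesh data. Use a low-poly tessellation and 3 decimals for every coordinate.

v -2.5 2.291 0.544
v -2.107 2.651 0.631
v -2.787 3.069 1.982
v -3.18 2.709 1.896
v -2.27 2.779 0.509
v -2.951 3.196 1.861
v -2.479 2.81 0.394
v -3.16 3.227 1.746
v -2.692 2.738 0.309
v -3.373 3.155 1.661
v -2.867 2.577 0.271
v -3.548 2.995 1.622
v -2.969 2.36 0.286
v -3.65 2.778 1.638
v -2.978 2.13 0.353
v -3.659 2.547 1.705
v -2.893 1.931 0.458
v -3.573 2.349 1.809
v -2.729 1.804 0.579
v -3.41 2.221 1.931
v -2.52 1.773 0.694
v -3.201 2.19 2.046
v -2.307 1.845 0.779
v -2.988 2.262 2.131
v -2.132 2.005 0.818
v -2.813 2.423 2.169
v -2.03 2.222 0.802
v -2.711 2.64 2.154
v -2.021 2.453 0.735
v -2.702 2.87 2.087
v -2.469 2.064 -0.744
v -2.099 2.571 -1.331
v -1.431 2.356 0.164
v -2.474 2.884 -1.003
v -2.847 2.813 -0.554
v -3.043 2.391 -0.193
v -2.971 1.817 -0.09
v -2.664 1.357 -0.293
v -2.266 1.229 -0.707
v -1.963 1.491 -1.138
v -1.897 2.021 -1.385
v 1.431 1.728 -4.535
v 1.914 3.456 -3.297
v 2.275 1.77 -4.923
v 2.758 3.498 -3.685
v 1.762 1.162 -3.875
v 2.245 2.89 -2.637
v 2.606 1.204 -4.263
v 3.089 2.932 -3.025
f 2 1 5
f 2 5 3
f 3 5 6
f 3 6 4
f 5 1 7
f 5 7 6
f 6 7 8
f 6 8 4
f 7 1 9
f 7 9 8
f 8 9 10
f 8 10 4
f 9 1 11
f 9 11 10
f 10 11 12
f 10 12 4
f 11 1 13
f 11 13 12
f 12 13 14
f 12 14 4
f 13 1 15
f 13 15 14
f 14 15 16
f 14 16 4
f 15 1 17
f 15 17 16
f 16 17 18
f 16 18 4
f 17 1 19
f 17 19 18
f 18 19 20
f 18 20 4
f 19 1 21
f 19 21 20
f 20 21 22
f 20 22 4
f 21 1 23
f 21 23 22
f 22 23 24
f 22 24 4
f 23 1 25
f 23 25 24
f 24 25 26
f 24 26 4
f 25 1 27
f 25 27 26
f 26 27 28
f 26 28 4
f 27 1 29
f 27 29 28
f 28 29 30
f 28 30 4
f 29 1 2
f 29 2 30
f 30 2 3
f 30 3 4
f 32 31 34
f 32 34 33
f 34 31 35
f 34 35 33
f 35 31 36
f 35 36 33
f 36 31 37
f 36 37 33
f 37 31 38
f 37 38 33
f 38 31 39
f 38 39 33
f 39 31 40
f 39 40 33
f 40 31 41
f 40 41 33
f 41 31 32
f 41 32 33
f 43 45 42
f 46 43 42
f 42 45 44
f 44 46 42
f 43 49 45
f 47 43 46
f 47 49 43
f 45 49 44
f 48 46 44
f 44 49 48
f 48 47 46
f 49 47 48



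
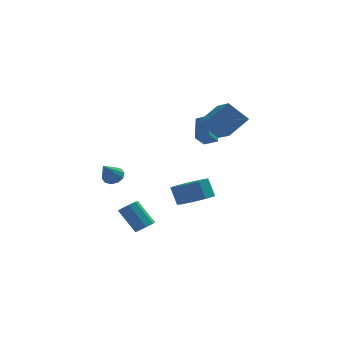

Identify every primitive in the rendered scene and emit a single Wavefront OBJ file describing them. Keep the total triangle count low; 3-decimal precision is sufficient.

v -2.859 -1.491 0.274
v -2.291 -1.549 0.487
v -3.341 -2.349 1.326
v -2.449 -1.252 0.657
v -2.764 -1.046 0.681
v -3.116 -1.011 0.549
v -3.369 -1.158 0.312
v -3.428 -1.433 0.061
v -3.27 -1.73 -0.109
v -2.954 -1.936 -0.132
v -2.603 -1.972 -0
v -2.349 -1.824 0.236
v -1.248 0.334 -4.254
v -0.733 0.53 -3.992
v -1.636 1.161 -2.685
v -2.152 0.966 -2.946
v -0.921 0.849 -4.276
v -1.825 1.48 -2.969
v -1.301 0.866 -4.547
v -2.205 1.498 -3.24
v -1.65 0.572 -4.646
v -2.553 1.204 -3.339
v -1.764 0.139 -4.515
v -2.667 0.77 -3.208
v -1.575 -0.18 -4.231
v -2.479 0.451 -2.924
v -1.195 -0.198 -3.96
v -2.099 0.434 -2.653
v -0.847 0.096 -3.861
v -1.75 0.728 -2.554
v 1.415 3.2 1.103
v 2.144 2.896 1.442
v 1.495 4.457 2.056
v 2.225 4.153 2.395
v 1.915 3.667 0.445
v 2.645 3.363 0.784
v 1.996 4.924 1.398
v 2.725 4.62 1.737
v 1.411 0.003 -2.135
v 1.973 0.878 -2.278
v 1.631 1.272 -1.209
v 1.069 0.397 -1.065
v 1.305 0.972 -2.526
v 0.964 1.366 -1.456
v 0.687 0.612 -2.59
v 0.345 1.006 -1.521
v 0.407 -0.033 -2.442
v 0.066 0.361 -1.372
v 0.597 -0.661 -2.15
v 0.256 -0.267 -1.08
v 1.168 -0.978 -1.85
v 0.827 -0.584 -0.781
v 1.852 -0.837 -1.684
v 1.511 -0.442 -0.615
v 2.33 -0.302 -1.729
v 1.988 0.092 -0.659
v 2.377 0.375 -1.963
v 2.036 0.769 -0.894
v 3.117 0.903 2.133
v 2.043 1.122 3.201
v 2.633 2.827 1.253
v 1.56 3.046 2.321
v 4.18 1.594 3.059
v 3.107 1.813 4.127
v 3.697 3.518 2.179
v 2.623 3.737 3.247
f 2 1 4
f 2 4 3
f 4 1 5
f 4 5 3
f 5 1 6
f 5 6 3
f 6 1 7
f 6 7 3
f 7 1 8
f 7 8 3
f 8 1 9
f 8 9 3
f 9 1 10
f 9 10 3
f 10 1 11
f 10 11 3
f 11 1 12
f 11 12 3
f 12 1 2
f 12 2 3
f 14 13 17
f 14 17 15
f 15 17 18
f 15 18 16
f 17 13 19
f 17 19 18
f 18 19 20
f 18 20 16
f 19 13 21
f 19 21 20
f 20 21 22
f 20 22 16
f 21 13 23
f 21 23 22
f 22 23 24
f 22 24 16
f 23 13 25
f 23 25 24
f 24 25 26
f 24 26 16
f 25 13 27
f 25 27 26
f 26 27 28
f 26 28 16
f 27 13 29
f 27 29 28
f 28 29 30
f 28 30 16
f 29 13 14
f 29 14 30
f 30 14 15
f 30 15 16
f 32 34 31
f 35 32 31
f 31 34 33
f 33 35 31
f 32 38 34
f 36 32 35
f 36 38 32
f 34 38 33
f 37 35 33
f 33 38 37
f 37 36 35
f 38 36 37
f 40 39 43
f 40 43 41
f 41 43 44
f 41 44 42
f 43 39 45
f 43 45 44
f 44 45 46
f 44 46 42
f 45 39 47
f 45 47 46
f 46 47 48
f 46 48 42
f 47 39 49
f 47 49 48
f 48 49 50
f 48 50 42
f 49 39 51
f 49 51 50
f 50 51 52
f 50 52 42
f 51 39 53
f 51 53 52
f 52 53 54
f 52 54 42
f 53 39 55
f 53 55 54
f 54 55 56
f 54 56 42
f 55 39 57
f 55 57 56
f 56 57 58
f 56 58 42
f 57 39 40
f 57 40 58
f 58 40 41
f 58 41 42
f 60 62 59
f 63 60 59
f 59 62 61
f 61 63 59
f 60 66 62
f 64 60 63
f 64 66 60
f 62 66 61
f 65 63 61
f 61 66 65
f 65 64 63
f 66 64 65



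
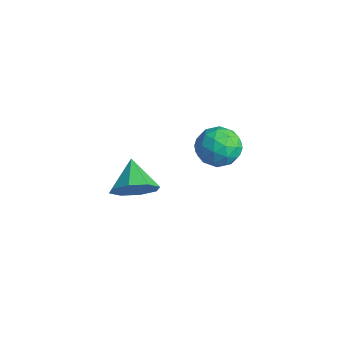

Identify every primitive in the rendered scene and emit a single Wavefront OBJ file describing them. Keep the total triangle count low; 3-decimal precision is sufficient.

v -1.285 2.398 -2.107
v -0.558 2.62 -2.893
v -1.942 1.08 -3.087
v -1.215 1.302 -3.873
v -0.88 0.881 -2.922
v -0.474 1.695 -2.316
v -2.026 2.005 -3.664
v -1.62 2.819 -3.058
v -1.016 2.378 -3.855
v -0.307 1.683 -3.396
v -2.193 2.017 -2.584
v -1.484 1.322 -2.125
v -0.864 2.625 -2.413
v -1.636 1.075 -3.567
v -1.439 0.827 -3.007
v -1.012 0.958 -3.469
v -0.814 2.081 -2.074
v -0.387 2.212 -2.536
v -0.576 1.189 -2.554
v -2.113 1.488 -3.444
v -1.686 1.619 -3.906
v -1.488 2.742 -2.511
v -1.061 2.873 -2.973
v -1.924 2.511 -3.426
v -0.706 2.613 -3.441
v -1.092 1.838 -4.018
v -1.569 2.251 -3.895
v -1.33 2.73 -3.539
v -0.289 2.204 -3.172
v -0.675 1.43 -3.748
v -0.478 1.182 -3.189
v -0.24 1.66 -2.833
v -0.559 2.062 -3.737
v -1.825 2.27 -2.232
v -2.211 1.496 -2.808
v -2.26 2.04 -3.147
v -2.022 2.518 -2.791
v -1.408 1.862 -1.962
v -1.794 1.087 -2.539
v -1.17 0.97 -2.441
v -0.931 1.449 -2.085
v -1.941 1.638 -2.243
v 0.301 -3.132 -2.375
v 0.696 -3.623 -1.523
v -0.901 -2.588 -1.505
v 0.979 -2.867 -1.605
v 0.864 -2.266 -2.138
v 0.42 -2.173 -2.81
v -0.095 -2.641 -3.227
v -0.377 -3.397 -3.146
v -0.263 -3.998 -2.612
v 0.182 -4.091 -1.94
f 1 38 17
f 38 12 41
f 17 41 6
f 38 41 17
f 1 17 13
f 17 6 18
f 13 18 2
f 17 18 13
f 1 13 22
f 13 2 23
f 22 23 8
f 13 23 22
f 1 22 34
f 22 8 37
f 34 37 11
f 22 37 34
f 1 34 38
f 34 11 42
f 38 42 12
f 34 42 38
f 2 18 29
f 18 6 32
f 29 32 10
f 18 32 29
f 6 41 19
f 41 12 40
f 19 40 5
f 41 40 19
f 12 42 39
f 42 11 35
f 39 35 3
f 42 35 39
f 11 37 36
f 37 8 24
f 36 24 7
f 37 24 36
f 8 23 28
f 23 2 25
f 28 25 9
f 23 25 28
f 4 30 16
f 30 10 31
f 16 31 5
f 30 31 16
f 4 16 14
f 16 5 15
f 14 15 3
f 16 15 14
f 4 14 21
f 14 3 20
f 21 20 7
f 14 20 21
f 4 21 26
f 21 7 27
f 26 27 9
f 21 27 26
f 4 26 30
f 26 9 33
f 30 33 10
f 26 33 30
f 5 31 19
f 31 10 32
f 19 32 6
f 31 32 19
f 3 15 39
f 15 5 40
f 39 40 12
f 15 40 39
f 7 20 36
f 20 3 35
f 36 35 11
f 20 35 36
f 9 27 28
f 27 7 24
f 28 24 8
f 27 24 28
f 10 33 29
f 33 9 25
f 29 25 2
f 33 25 29
f 44 43 46
f 44 46 45
f 46 43 47
f 46 47 45
f 47 43 48
f 47 48 45
f 48 43 49
f 48 49 45
f 49 43 50
f 49 50 45
f 50 43 51
f 50 51 45
f 51 43 52
f 51 52 45
f 52 43 44
f 52 44 45



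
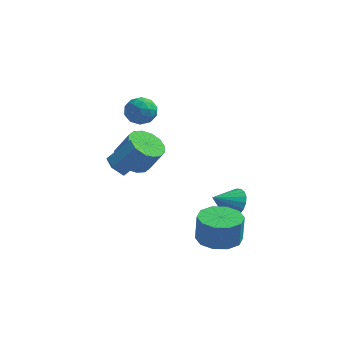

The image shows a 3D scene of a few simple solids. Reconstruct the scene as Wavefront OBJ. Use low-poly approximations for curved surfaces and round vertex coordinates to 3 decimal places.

v -1.483 -4.044 1.286
v -0.521 -3.44 2.296
v -1.95 -3.142 1.192
v -0.989 -2.538 2.202
v -0.971 -3.842 0.678
v -0.01 -3.238 1.688
v -1.439 -2.94 0.584
v -0.477 -2.336 1.594
v 3.296 -3.319 -3.274
v 4.336 -3.034 -3.325
v 4.385 -2.957 -1.918
v 3.344 -3.241 -1.866
v 3.969 -2.477 -3.343
v 4.018 -2.4 -1.936
v 3.344 -2.242 -3.335
v 3.393 -2.164 -1.928
v 2.701 -2.418 -3.303
v 2.75 -2.34 -1.896
v 2.285 -2.938 -3.259
v 2.334 -2.86 -1.852
v 2.255 -3.603 -3.222
v 2.304 -3.526 -1.815
v 2.622 -4.16 -3.204
v 2.671 -4.083 -1.797
v 3.247 -4.396 -3.212
v 3.296 -4.318 -1.805
v 3.89 -4.22 -3.244
v 3.939 -4.142 -1.837
v 4.306 -3.7 -3.288
v 4.355 -3.622 -1.881
v -2.196 2.37 -2.679
v -1.428 1.88 -3.138
v -0.677 1.84 -1.84
v -1.444 2.33 -1.381
v -1.313 2.392 -3.189
v -0.562 2.353 -1.891
v -1.434 2.899 -3.104
v -0.683 2.86 -1.806
v -1.76 3.264 -2.904
v -1.009 3.225 -1.606
v -2.202 3.389 -2.644
v -1.451 3.35 -1.347
v -2.643 3.241 -2.394
v -1.891 3.202 -1.096
v -2.963 2.86 -2.22
v -2.212 2.82 -0.922
v -3.078 2.347 -2.169
v -2.327 2.308 -0.871
v -2.957 1.84 -2.254
v -2.206 1.801 -0.956
v -2.631 1.475 -2.454
v -1.88 1.436 -1.156
v -2.189 1.35 -2.713
v -1.438 1.311 -1.416
v -1.749 1.498 -2.964
v -0.997 1.459 -1.666
v -1.45 1.388 1.408
v -0.768 0.895 1.397
v -1.912 0.725 2.503
v -1.23 0.232 2.492
v -1.159 1.046 2.692
v -0.873 1.456 2.016
v -1.807 0.164 1.884
v -1.521 0.574 1.208
v -0.989 0.139 1.692
v -0.588 0.685 2.192
v -2.092 0.935 1.708
v -1.691 1.481 2.208
v -1.068 1.2 1.306
v -1.612 0.42 2.594
v -1.57 0.899 2.711
v -1.169 0.609 2.705
v -1.13 1.529 1.67
v -0.729 1.24 1.664
v -0.959 1.329 2.425
v -1.951 0.38 2.236
v -1.55 0.091 2.23
v -1.511 1.011 1.195
v -1.11 0.721 1.189
v -1.721 0.291 1.475
v -0.797 0.466 1.474
v -1.069 0.076 2.117
v -1.408 0.036 1.76
v -1.24 0.277 1.362
v -0.562 0.787 1.767
v -0.833 0.397 2.411
v -0.791 0.875 2.528
v -0.623 1.116 2.131
v -0.691 0.342 1.94
v -1.847 1.223 1.489
v -2.118 0.833 2.133
v -2.057 0.504 1.769
v -1.889 0.745 1.372
v -1.611 1.544 1.783
v -1.883 1.154 2.426
v -1.44 1.343 2.538
v -1.272 1.584 2.14
v -1.989 1.278 1.96
v 3.275 0.289 -3.52
v 3.722 0.51 -2.759
v 2.345 -0.309 -2.8
v 3.494 0.809 -2.806
v 3.228 1.017 -2.976
v 2.971 1.1 -3.241
v 2.766 1.042 -3.554
v 2.649 0.854 -3.861
v 2.64 0.569 -4.109
v 2.742 0.235 -4.255
v 2.935 -0.09 -4.274
v 3.188 -0.349 -4.163
v 3.455 -0.498 -3.941
v 3.692 -0.51 -3.646
v 3.856 -0.385 -3.329
v 3.92 -0.143 -3.045
v 3.873 0.174 -2.843
f 2 4 1
f 5 2 1
f 1 4 3
f 3 5 1
f 2 8 4
f 6 2 5
f 6 8 2
f 4 8 3
f 7 5 3
f 3 8 7
f 7 6 5
f 8 6 7
f 10 9 13
f 10 13 11
f 11 13 14
f 11 14 12
f 13 9 15
f 13 15 14
f 14 15 16
f 14 16 12
f 15 9 17
f 15 17 16
f 16 17 18
f 16 18 12
f 17 9 19
f 17 19 18
f 18 19 20
f 18 20 12
f 19 9 21
f 19 21 20
f 20 21 22
f 20 22 12
f 21 9 23
f 21 23 22
f 22 23 24
f 22 24 12
f 23 9 25
f 23 25 24
f 24 25 26
f 24 26 12
f 25 9 27
f 25 27 26
f 26 27 28
f 26 28 12
f 27 9 29
f 27 29 28
f 28 29 30
f 28 30 12
f 29 9 10
f 29 10 30
f 30 10 11
f 30 11 12
f 32 31 35
f 32 35 33
f 33 35 36
f 33 36 34
f 35 31 37
f 35 37 36
f 36 37 38
f 36 38 34
f 37 31 39
f 37 39 38
f 38 39 40
f 38 40 34
f 39 31 41
f 39 41 40
f 40 41 42
f 40 42 34
f 41 31 43
f 41 43 42
f 42 43 44
f 42 44 34
f 43 31 45
f 43 45 44
f 44 45 46
f 44 46 34
f 45 31 47
f 45 47 46
f 46 47 48
f 46 48 34
f 47 31 49
f 47 49 48
f 48 49 50
f 48 50 34
f 49 31 51
f 49 51 50
f 50 51 52
f 50 52 34
f 51 31 53
f 51 53 52
f 52 53 54
f 52 54 34
f 53 31 55
f 53 55 54
f 54 55 56
f 54 56 34
f 55 31 32
f 55 32 56
f 56 32 33
f 56 33 34
f 57 94 73
f 94 68 97
f 73 97 62
f 94 97 73
f 57 73 69
f 73 62 74
f 69 74 58
f 73 74 69
f 57 69 78
f 69 58 79
f 78 79 64
f 69 79 78
f 57 78 90
f 78 64 93
f 90 93 67
f 78 93 90
f 57 90 94
f 90 67 98
f 94 98 68
f 90 98 94
f 58 74 85
f 74 62 88
f 85 88 66
f 74 88 85
f 62 97 75
f 97 68 96
f 75 96 61
f 97 96 75
f 68 98 95
f 98 67 91
f 95 91 59
f 98 91 95
f 67 93 92
f 93 64 80
f 92 80 63
f 93 80 92
f 64 79 84
f 79 58 81
f 84 81 65
f 79 81 84
f 60 86 72
f 86 66 87
f 72 87 61
f 86 87 72
f 60 72 70
f 72 61 71
f 70 71 59
f 72 71 70
f 60 70 77
f 70 59 76
f 77 76 63
f 70 76 77
f 60 77 82
f 77 63 83
f 82 83 65
f 77 83 82
f 60 82 86
f 82 65 89
f 86 89 66
f 82 89 86
f 61 87 75
f 87 66 88
f 75 88 62
f 87 88 75
f 59 71 95
f 71 61 96
f 95 96 68
f 71 96 95
f 63 76 92
f 76 59 91
f 92 91 67
f 76 91 92
f 65 83 84
f 83 63 80
f 84 80 64
f 83 80 84
f 66 89 85
f 89 65 81
f 85 81 58
f 89 81 85
f 100 99 102
f 100 102 101
f 102 99 103
f 102 103 101
f 103 99 104
f 103 104 101
f 104 99 105
f 104 105 101
f 105 99 106
f 105 106 101
f 106 99 107
f 106 107 101
f 107 99 108
f 107 108 101
f 108 99 109
f 108 109 101
f 109 99 110
f 109 110 101
f 110 99 111
f 110 111 101
f 111 99 112
f 111 112 101
f 112 99 113
f 112 113 101
f 113 99 114
f 113 114 101
f 114 99 115
f 114 115 101
f 115 99 100
f 115 100 101



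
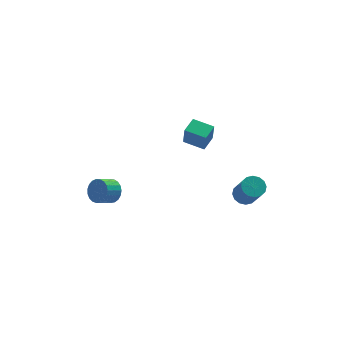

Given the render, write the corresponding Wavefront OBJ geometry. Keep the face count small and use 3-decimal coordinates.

v 1.476 0.627 1.098
v 1.455 0.338 2.324
v 0.548 1.503 1.289
v 0.528 1.214 2.515
v 2.212 1.366 1.285
v 2.192 1.077 2.511
v 1.285 2.242 1.476
v 1.264 1.953 2.702
v -3.203 3.024 -3.386
v -2.923 3.374 -2.723
v -3.816 3.045 -2.172
v -4.097 2.696 -2.834
v -3.099 3.62 -2.862
v -3.992 3.291 -2.31
v -3.293 3.763 -3.091
v -4.186 3.434 -2.539
v -3.472 3.778 -3.371
v -4.365 3.449 -2.819
v -3.604 3.663 -3.654
v -4.497 3.334 -3.102
v -3.667 3.437 -3.89
v -4.56 3.109 -3.338
v -3.65 3.141 -4.039
v -4.543 2.812 -3.488
v -3.556 2.824 -4.076
v -4.449 2.495 -3.524
v -3.4 2.541 -3.992
v -4.294 2.213 -3.441
v -3.211 2.343 -3.804
v -4.104 2.014 -3.253
v -3.021 2.262 -3.544
v -3.914 1.933 -2.992
v -2.862 2.313 -3.256
v -3.755 1.984 -2.705
v -2.762 2.487 -2.991
v -3.655 2.158 -2.439
v -2.738 2.754 -2.794
v -3.631 2.425 -2.242
v -2.795 3.068 -2.699
v -3.688 2.739 -2.148
v 3.92 0.622 -3.584
v 4.633 0.514 -3.701
v 4.732 -0.59 -2.073
v 4.02 -0.482 -1.956
v 4.615 0.825 -3.489
v 4.714 -0.278 -1.86
v 4.411 1.083 -3.302
v 4.51 -0.021 -1.673
v 4.075 1.217 -3.191
v 4.175 0.113 -1.562
v 3.698 1.191 -3.185
v 3.798 0.087 -1.556
v 3.381 1.013 -3.286
v 3.48 -0.091 -1.657
v 3.208 0.73 -3.467
v 3.307 -0.374 -1.839
v 3.226 0.418 -3.68
v 3.325 -0.685 -2.051
v 3.43 0.161 -3.867
v 3.529 -0.943 -2.238
v 3.765 0.027 -3.978
v 3.865 -1.077 -2.349
v 4.142 0.053 -3.984
v 4.242 -1.051 -2.355
v 4.46 0.231 -3.883
v 4.559 -0.873 -2.254
f 2 4 1
f 5 2 1
f 1 4 3
f 3 5 1
f 2 8 4
f 6 2 5
f 6 8 2
f 4 8 3
f 7 5 3
f 3 8 7
f 7 6 5
f 8 6 7
f 10 9 13
f 10 13 11
f 11 13 14
f 11 14 12
f 13 9 15
f 13 15 14
f 14 15 16
f 14 16 12
f 15 9 17
f 15 17 16
f 16 17 18
f 16 18 12
f 17 9 19
f 17 19 18
f 18 19 20
f 18 20 12
f 19 9 21
f 19 21 20
f 20 21 22
f 20 22 12
f 21 9 23
f 21 23 22
f 22 23 24
f 22 24 12
f 23 9 25
f 23 25 24
f 24 25 26
f 24 26 12
f 25 9 27
f 25 27 26
f 26 27 28
f 26 28 12
f 27 9 29
f 27 29 28
f 28 29 30
f 28 30 12
f 29 9 31
f 29 31 30
f 30 31 32
f 30 32 12
f 31 9 33
f 31 33 32
f 32 33 34
f 32 34 12
f 33 9 35
f 33 35 34
f 34 35 36
f 34 36 12
f 35 9 37
f 35 37 36
f 36 37 38
f 36 38 12
f 37 9 39
f 37 39 38
f 38 39 40
f 38 40 12
f 39 9 10
f 39 10 40
f 40 10 11
f 40 11 12
f 42 41 45
f 42 45 43
f 43 45 46
f 43 46 44
f 45 41 47
f 45 47 46
f 46 47 48
f 46 48 44
f 47 41 49
f 47 49 48
f 48 49 50
f 48 50 44
f 49 41 51
f 49 51 50
f 50 51 52
f 50 52 44
f 51 41 53
f 51 53 52
f 52 53 54
f 52 54 44
f 53 41 55
f 53 55 54
f 54 55 56
f 54 56 44
f 55 41 57
f 55 57 56
f 56 57 58
f 56 58 44
f 57 41 59
f 57 59 58
f 58 59 60
f 58 60 44
f 59 41 61
f 59 61 60
f 60 61 62
f 60 62 44
f 61 41 63
f 61 63 62
f 62 63 64
f 62 64 44
f 63 41 65
f 63 65 64
f 64 65 66
f 64 66 44
f 65 41 42
f 65 42 66
f 66 42 43
f 66 43 44

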